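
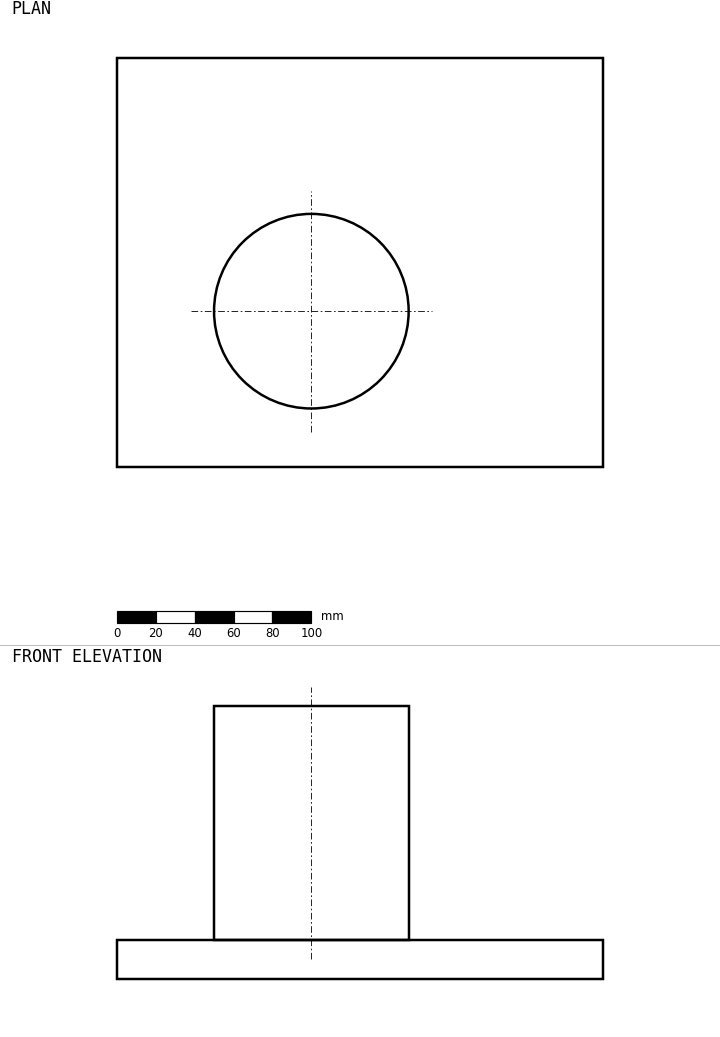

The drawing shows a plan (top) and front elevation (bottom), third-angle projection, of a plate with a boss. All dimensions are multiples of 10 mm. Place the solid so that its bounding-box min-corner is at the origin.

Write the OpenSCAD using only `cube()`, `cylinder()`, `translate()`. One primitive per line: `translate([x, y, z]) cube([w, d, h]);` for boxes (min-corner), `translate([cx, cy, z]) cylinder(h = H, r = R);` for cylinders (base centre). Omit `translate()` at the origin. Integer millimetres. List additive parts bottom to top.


cube([250, 210, 20]);
translate([100, 80, 20]) cylinder(h = 120, r = 50);


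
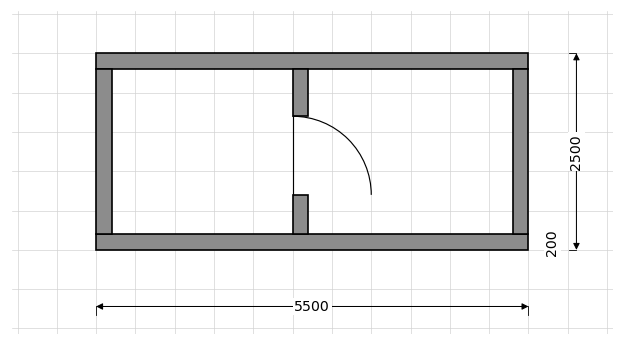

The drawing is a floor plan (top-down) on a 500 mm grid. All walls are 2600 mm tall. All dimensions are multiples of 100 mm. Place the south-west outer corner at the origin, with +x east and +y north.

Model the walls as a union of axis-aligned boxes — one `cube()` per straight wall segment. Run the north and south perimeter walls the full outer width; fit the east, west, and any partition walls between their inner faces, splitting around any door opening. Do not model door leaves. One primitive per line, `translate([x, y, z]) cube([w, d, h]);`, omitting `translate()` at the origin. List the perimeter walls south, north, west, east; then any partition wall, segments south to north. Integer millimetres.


cube([5500, 200, 2600]);
translate([0, 2300, 0]) cube([5500, 200, 2600]);
translate([0, 200, 0]) cube([200, 2100, 2600]);
translate([5300, 200, 0]) cube([200, 2100, 2600]);
translate([2500, 200, 0]) cube([200, 500, 2600]);
translate([2500, 1700, 0]) cube([200, 600, 2600]);


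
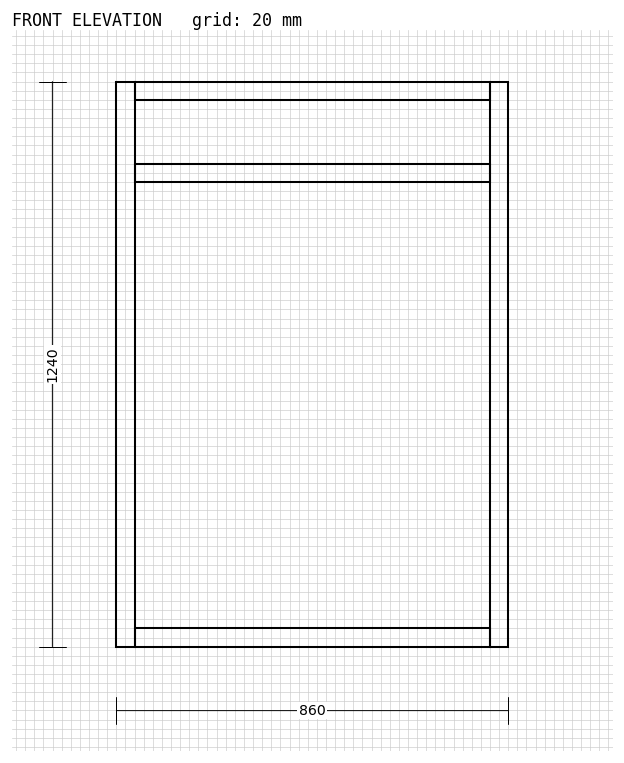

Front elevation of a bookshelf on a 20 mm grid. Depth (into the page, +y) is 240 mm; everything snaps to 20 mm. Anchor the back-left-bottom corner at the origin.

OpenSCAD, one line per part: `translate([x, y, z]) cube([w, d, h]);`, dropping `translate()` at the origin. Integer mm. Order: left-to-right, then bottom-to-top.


cube([40, 240, 1240]);
translate([40, 0, 0]) cube([780, 240, 40]);
translate([40, 0, 1020]) cube([780, 240, 40]);
translate([40, 0, 1200]) cube([780, 240, 40]);
translate([820, 0, 0]) cube([40, 240, 1240]);


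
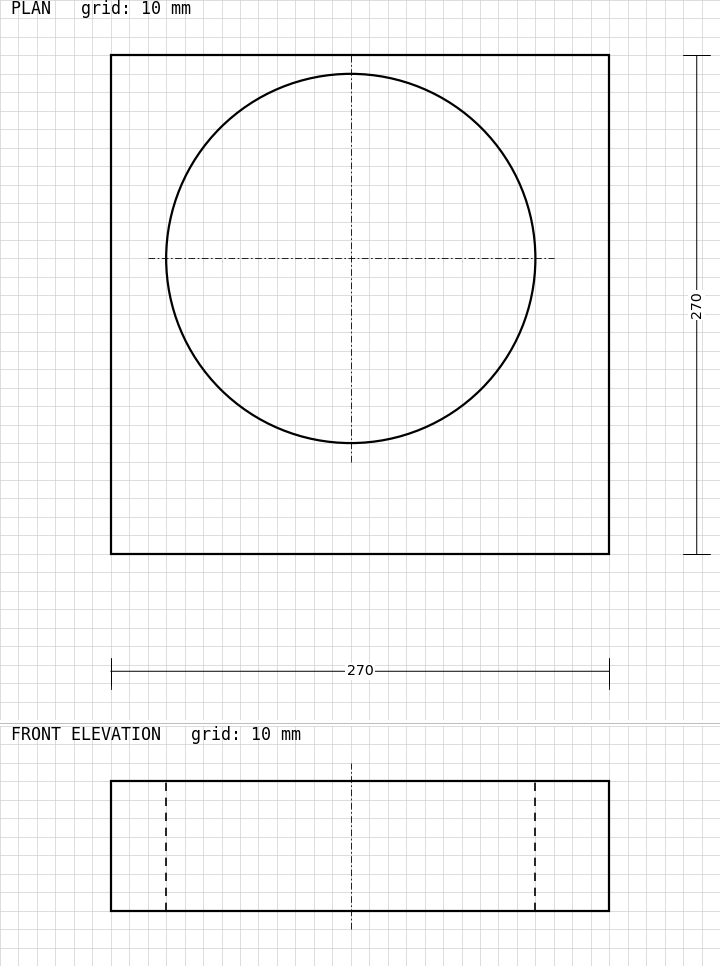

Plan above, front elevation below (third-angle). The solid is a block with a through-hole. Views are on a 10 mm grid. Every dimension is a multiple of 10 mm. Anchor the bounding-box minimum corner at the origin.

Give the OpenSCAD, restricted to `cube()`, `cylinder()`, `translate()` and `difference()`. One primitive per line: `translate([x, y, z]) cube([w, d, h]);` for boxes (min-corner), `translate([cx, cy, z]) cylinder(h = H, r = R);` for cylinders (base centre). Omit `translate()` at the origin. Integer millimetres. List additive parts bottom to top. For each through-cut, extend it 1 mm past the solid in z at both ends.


difference() {
  cube([270, 270, 70]);
  translate([130, 160, -1]) cylinder(h = 72, r = 100);
}


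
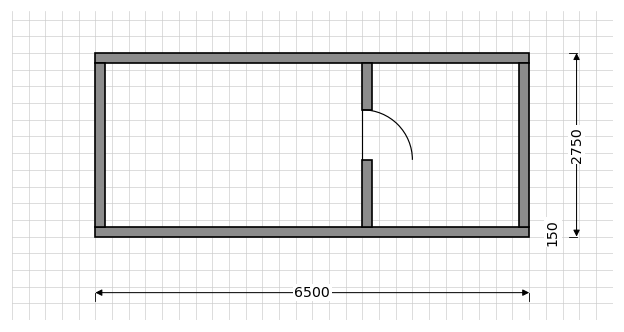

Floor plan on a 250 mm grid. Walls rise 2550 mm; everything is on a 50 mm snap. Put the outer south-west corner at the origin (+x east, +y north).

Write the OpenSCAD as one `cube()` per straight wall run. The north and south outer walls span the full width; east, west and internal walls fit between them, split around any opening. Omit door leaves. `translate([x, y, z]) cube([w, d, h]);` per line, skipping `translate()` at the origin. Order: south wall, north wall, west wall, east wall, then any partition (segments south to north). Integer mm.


cube([6500, 150, 2550]);
translate([0, 2600, 0]) cube([6500, 150, 2550]);
translate([0, 150, 0]) cube([150, 2450, 2550]);
translate([6350, 150, 0]) cube([150, 2450, 2550]);
translate([4000, 150, 0]) cube([150, 1000, 2550]);
translate([4000, 1900, 0]) cube([150, 700, 2550]);


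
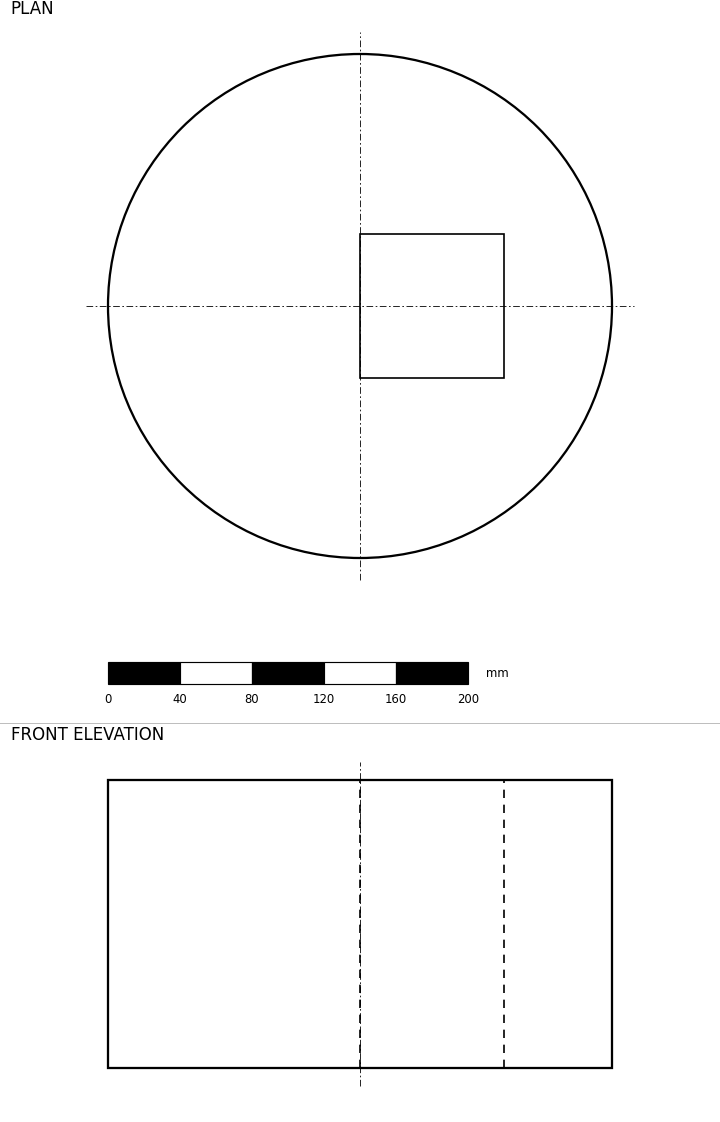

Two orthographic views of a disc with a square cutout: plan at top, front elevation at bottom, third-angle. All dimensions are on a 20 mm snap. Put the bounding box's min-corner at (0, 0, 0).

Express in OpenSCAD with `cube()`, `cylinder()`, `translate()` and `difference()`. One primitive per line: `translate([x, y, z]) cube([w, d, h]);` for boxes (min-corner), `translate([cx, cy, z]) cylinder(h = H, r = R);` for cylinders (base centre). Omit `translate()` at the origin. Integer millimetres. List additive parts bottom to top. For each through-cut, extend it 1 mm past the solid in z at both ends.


difference() {
  translate([140, 140, 0]) cylinder(h = 160, r = 140);
  translate([140, 100, -1]) cube([80, 80, 162]);
}


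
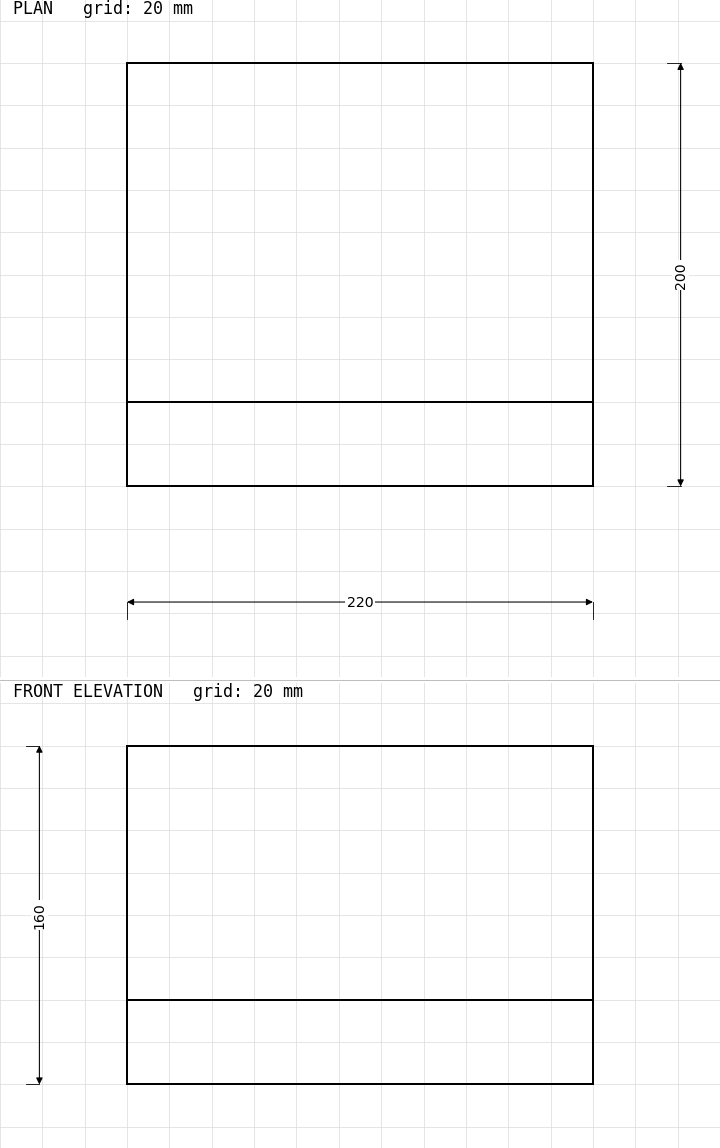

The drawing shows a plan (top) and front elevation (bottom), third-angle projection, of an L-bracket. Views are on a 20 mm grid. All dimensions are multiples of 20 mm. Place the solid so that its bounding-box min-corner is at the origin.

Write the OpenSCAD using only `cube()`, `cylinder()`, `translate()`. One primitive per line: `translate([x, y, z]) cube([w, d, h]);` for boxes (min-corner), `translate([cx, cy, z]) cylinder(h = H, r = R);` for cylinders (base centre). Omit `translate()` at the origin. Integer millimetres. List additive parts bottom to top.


cube([220, 200, 40]);
translate([0, 0, 40]) cube([220, 40, 120]);


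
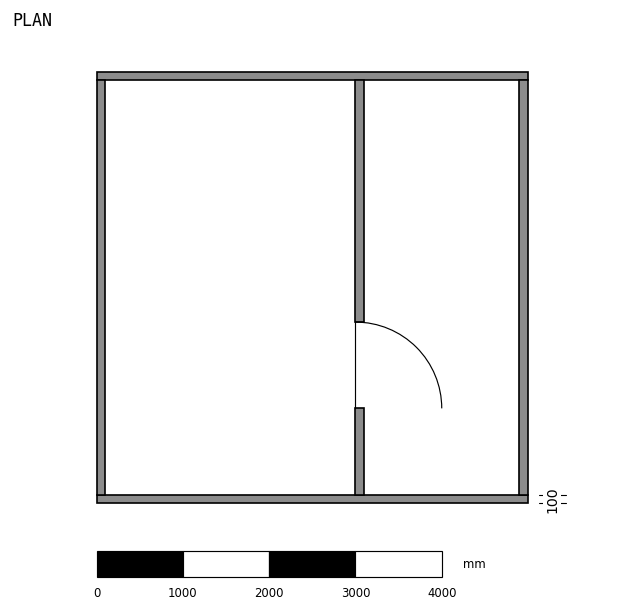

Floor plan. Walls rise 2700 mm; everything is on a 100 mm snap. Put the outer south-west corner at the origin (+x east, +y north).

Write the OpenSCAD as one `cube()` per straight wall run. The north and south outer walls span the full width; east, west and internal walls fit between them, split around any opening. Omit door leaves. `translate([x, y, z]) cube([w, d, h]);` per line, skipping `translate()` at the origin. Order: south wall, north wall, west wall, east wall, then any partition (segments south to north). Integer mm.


cube([5000, 100, 2700]);
translate([0, 4900, 0]) cube([5000, 100, 2700]);
translate([0, 100, 0]) cube([100, 4800, 2700]);
translate([4900, 100, 0]) cube([100, 4800, 2700]);
translate([3000, 100, 0]) cube([100, 1000, 2700]);
translate([3000, 2100, 0]) cube([100, 2800, 2700]);


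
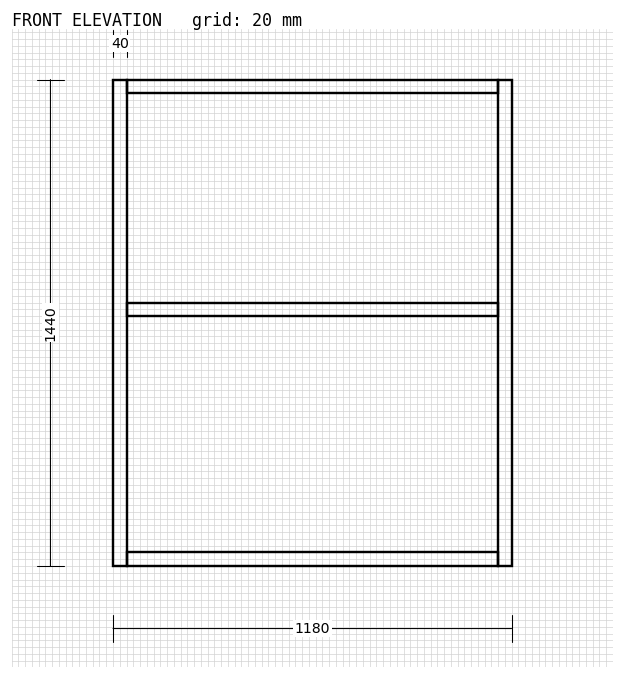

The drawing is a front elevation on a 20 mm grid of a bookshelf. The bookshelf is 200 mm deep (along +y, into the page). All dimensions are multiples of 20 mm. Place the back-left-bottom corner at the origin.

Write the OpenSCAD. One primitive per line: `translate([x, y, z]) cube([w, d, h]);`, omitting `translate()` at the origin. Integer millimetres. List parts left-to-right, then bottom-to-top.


cube([40, 200, 1440]);
translate([40, 0, 0]) cube([1100, 200, 40]);
translate([40, 0, 740]) cube([1100, 200, 40]);
translate([40, 0, 1400]) cube([1100, 200, 40]);
translate([1140, 0, 0]) cube([40, 200, 1440]);


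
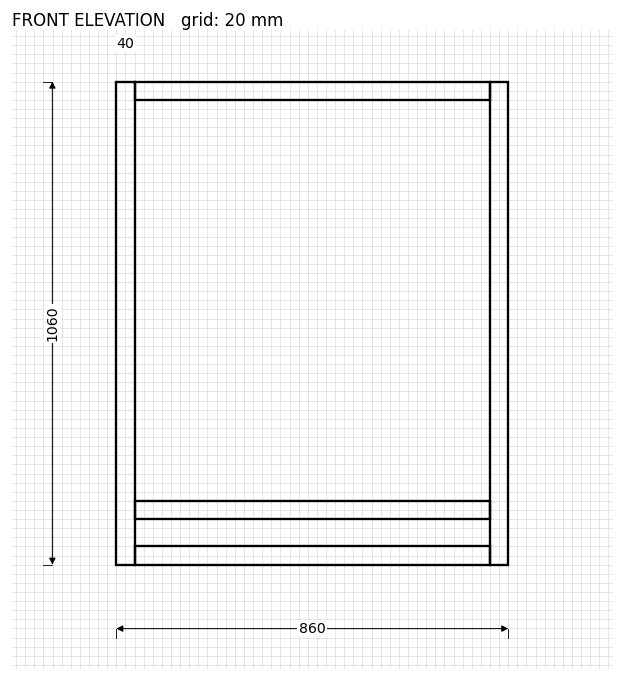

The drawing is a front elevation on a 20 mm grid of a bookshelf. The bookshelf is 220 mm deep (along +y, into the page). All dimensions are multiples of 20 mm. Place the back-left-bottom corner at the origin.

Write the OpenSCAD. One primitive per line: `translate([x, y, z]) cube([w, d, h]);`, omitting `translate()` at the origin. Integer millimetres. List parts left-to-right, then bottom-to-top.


cube([40, 220, 1060]);
translate([40, 0, 0]) cube([780, 220, 40]);
translate([40, 0, 100]) cube([780, 220, 40]);
translate([40, 0, 1020]) cube([780, 220, 40]);
translate([820, 0, 0]) cube([40, 220, 1060]);


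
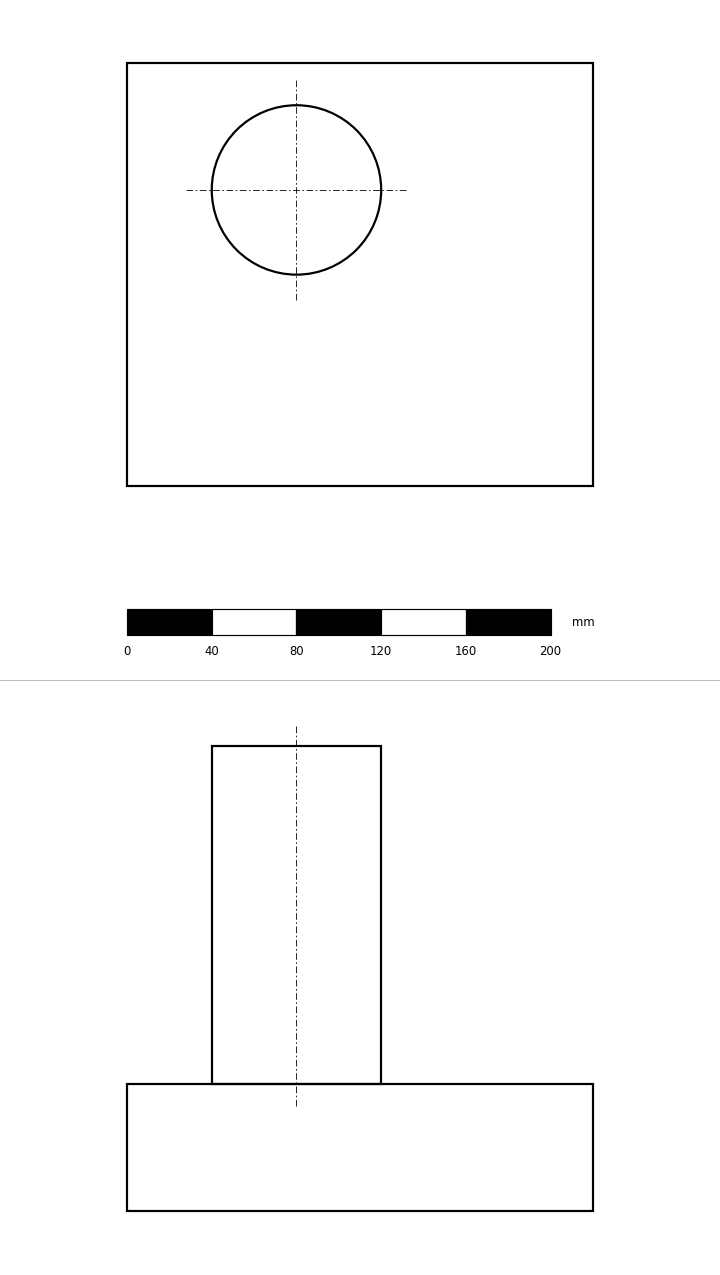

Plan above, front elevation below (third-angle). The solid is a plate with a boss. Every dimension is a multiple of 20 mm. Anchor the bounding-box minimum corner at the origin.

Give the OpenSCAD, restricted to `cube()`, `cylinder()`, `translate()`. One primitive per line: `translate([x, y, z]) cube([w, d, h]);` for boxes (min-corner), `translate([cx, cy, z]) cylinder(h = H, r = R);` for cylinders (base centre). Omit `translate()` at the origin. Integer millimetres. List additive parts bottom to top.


cube([220, 200, 60]);
translate([80, 140, 60]) cylinder(h = 160, r = 40);


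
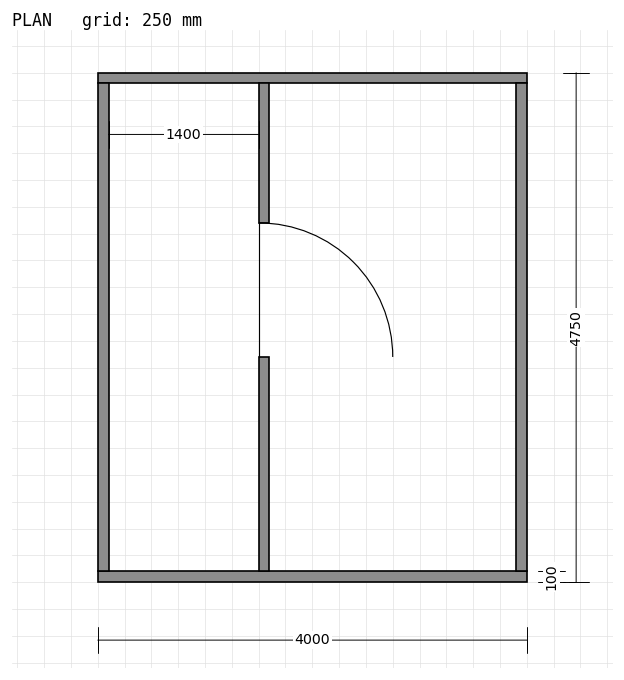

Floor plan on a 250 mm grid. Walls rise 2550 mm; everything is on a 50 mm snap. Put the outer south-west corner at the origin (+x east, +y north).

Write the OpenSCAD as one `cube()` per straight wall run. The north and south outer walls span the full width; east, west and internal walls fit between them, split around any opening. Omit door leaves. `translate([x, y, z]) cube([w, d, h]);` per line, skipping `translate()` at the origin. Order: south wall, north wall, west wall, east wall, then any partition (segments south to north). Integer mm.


cube([4000, 100, 2550]);
translate([0, 4650, 0]) cube([4000, 100, 2550]);
translate([0, 100, 0]) cube([100, 4550, 2550]);
translate([3900, 100, 0]) cube([100, 4550, 2550]);
translate([1500, 100, 0]) cube([100, 2000, 2550]);
translate([1500, 3350, 0]) cube([100, 1300, 2550]);


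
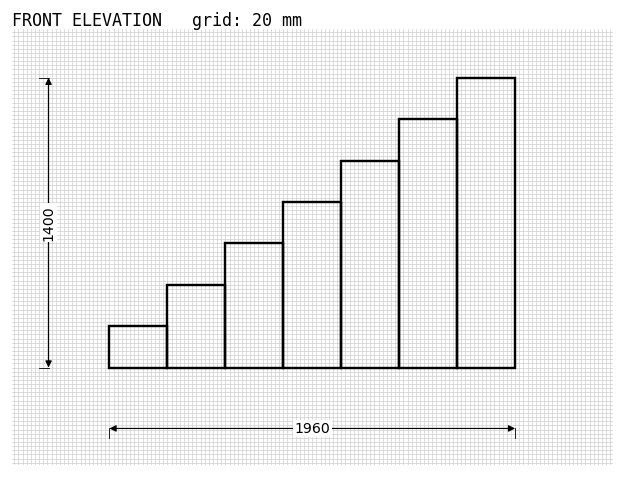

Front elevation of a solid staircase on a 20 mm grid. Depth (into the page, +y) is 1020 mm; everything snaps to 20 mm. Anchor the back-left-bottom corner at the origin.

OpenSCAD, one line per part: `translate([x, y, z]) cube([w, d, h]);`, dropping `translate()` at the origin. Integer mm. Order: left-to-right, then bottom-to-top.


cube([280, 1020, 200]);
translate([280, 0, 0]) cube([280, 1020, 400]);
translate([560, 0, 0]) cube([280, 1020, 600]);
translate([840, 0, 0]) cube([280, 1020, 800]);
translate([1120, 0, 0]) cube([280, 1020, 1000]);
translate([1400, 0, 0]) cube([280, 1020, 1200]);
translate([1680, 0, 0]) cube([280, 1020, 1400]);


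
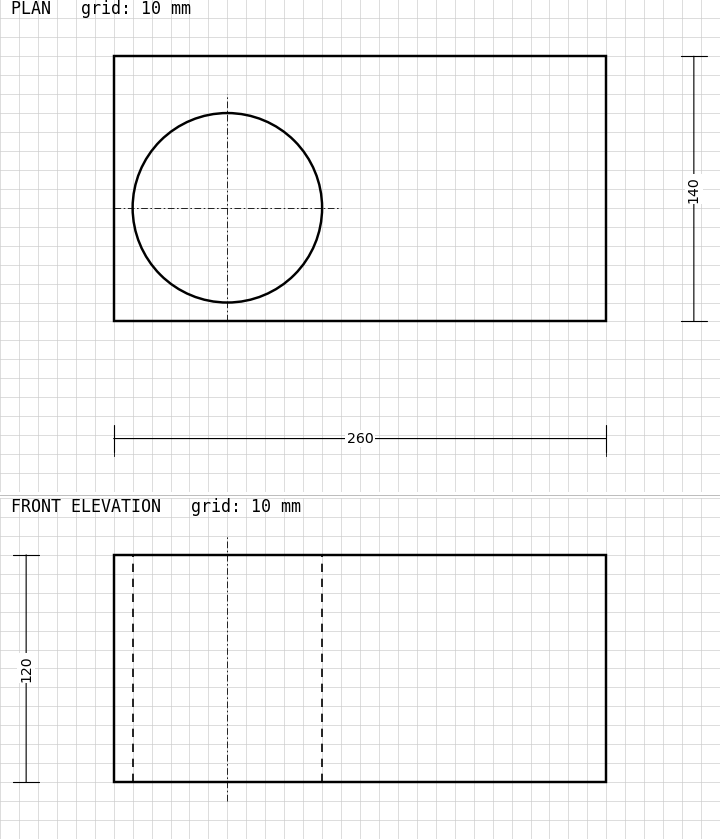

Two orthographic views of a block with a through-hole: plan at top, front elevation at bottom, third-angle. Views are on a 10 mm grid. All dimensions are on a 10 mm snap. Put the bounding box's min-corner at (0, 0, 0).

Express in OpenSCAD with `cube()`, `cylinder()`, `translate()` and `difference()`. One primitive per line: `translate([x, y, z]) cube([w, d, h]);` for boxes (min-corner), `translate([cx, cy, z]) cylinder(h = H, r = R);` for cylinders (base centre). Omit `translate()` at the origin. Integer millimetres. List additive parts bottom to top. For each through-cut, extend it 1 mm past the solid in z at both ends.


difference() {
  cube([260, 140, 120]);
  translate([60, 60, -1]) cylinder(h = 122, r = 50);
}


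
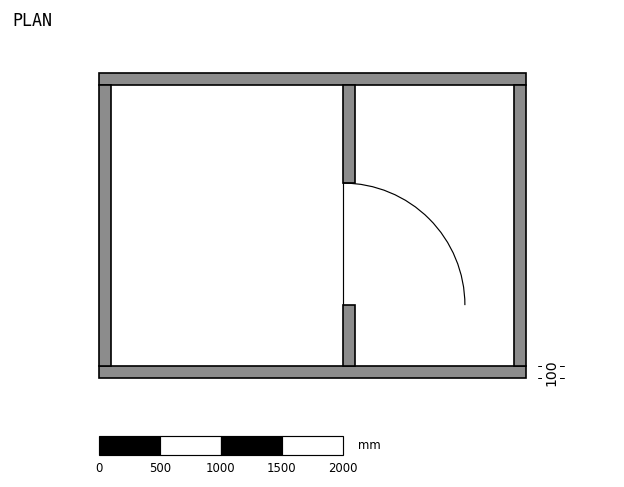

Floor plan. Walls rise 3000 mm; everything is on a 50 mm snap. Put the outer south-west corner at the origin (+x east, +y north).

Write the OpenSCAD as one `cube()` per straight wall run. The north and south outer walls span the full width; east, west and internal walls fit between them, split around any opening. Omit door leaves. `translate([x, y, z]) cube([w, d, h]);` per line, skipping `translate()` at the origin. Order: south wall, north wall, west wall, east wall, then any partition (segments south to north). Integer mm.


cube([3500, 100, 3000]);
translate([0, 2400, 0]) cube([3500, 100, 3000]);
translate([0, 100, 0]) cube([100, 2300, 3000]);
translate([3400, 100, 0]) cube([100, 2300, 3000]);
translate([2000, 100, 0]) cube([100, 500, 3000]);
translate([2000, 1600, 0]) cube([100, 800, 3000]);


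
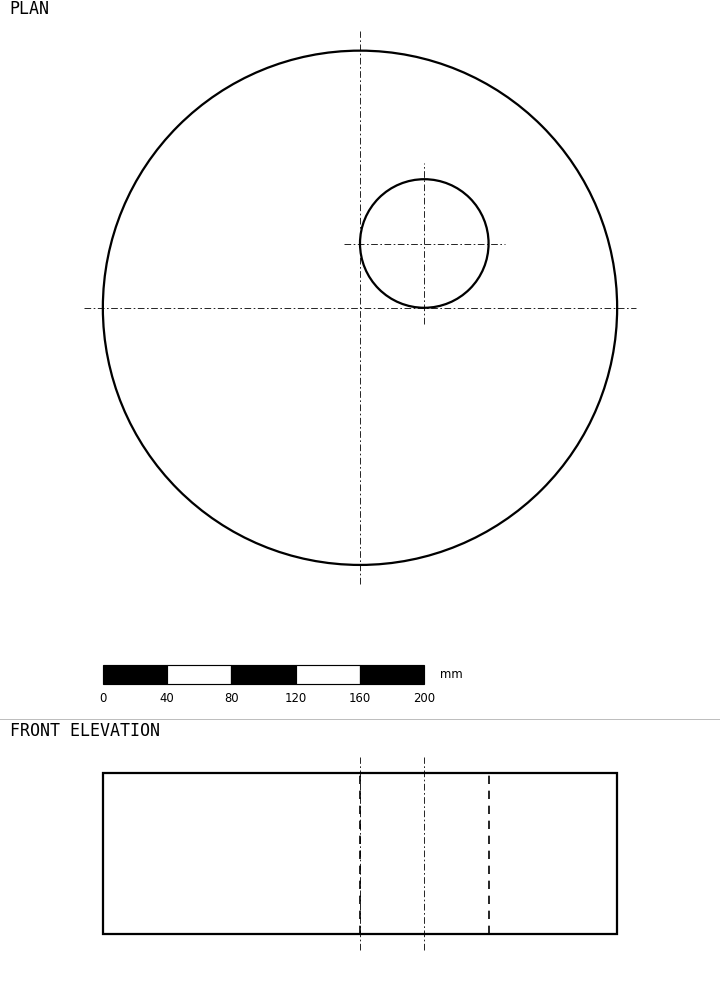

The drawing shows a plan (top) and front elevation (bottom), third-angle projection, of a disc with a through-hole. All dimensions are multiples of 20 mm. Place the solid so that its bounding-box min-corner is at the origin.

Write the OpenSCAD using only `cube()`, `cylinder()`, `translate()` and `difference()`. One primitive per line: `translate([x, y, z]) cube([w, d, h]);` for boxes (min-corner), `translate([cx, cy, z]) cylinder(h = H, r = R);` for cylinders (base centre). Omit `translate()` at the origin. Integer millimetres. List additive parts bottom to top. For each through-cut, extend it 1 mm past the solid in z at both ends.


difference() {
  translate([160, 160, 0]) cylinder(h = 100, r = 160);
  translate([200, 200, -1]) cylinder(h = 102, r = 40);
}


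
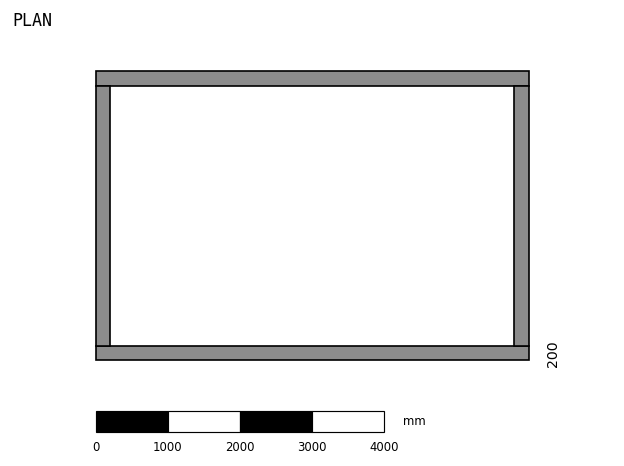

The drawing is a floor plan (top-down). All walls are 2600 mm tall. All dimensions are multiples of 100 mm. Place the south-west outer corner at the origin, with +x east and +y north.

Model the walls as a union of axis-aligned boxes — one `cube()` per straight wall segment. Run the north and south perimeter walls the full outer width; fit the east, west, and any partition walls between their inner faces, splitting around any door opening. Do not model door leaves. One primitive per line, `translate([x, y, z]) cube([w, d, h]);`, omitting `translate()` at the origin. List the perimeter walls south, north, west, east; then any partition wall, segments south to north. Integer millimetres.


cube([6000, 200, 2600]);
translate([0, 3800, 0]) cube([6000, 200, 2600]);
translate([0, 200, 0]) cube([200, 3600, 2600]);
translate([5800, 200, 0]) cube([200, 3600, 2600]);


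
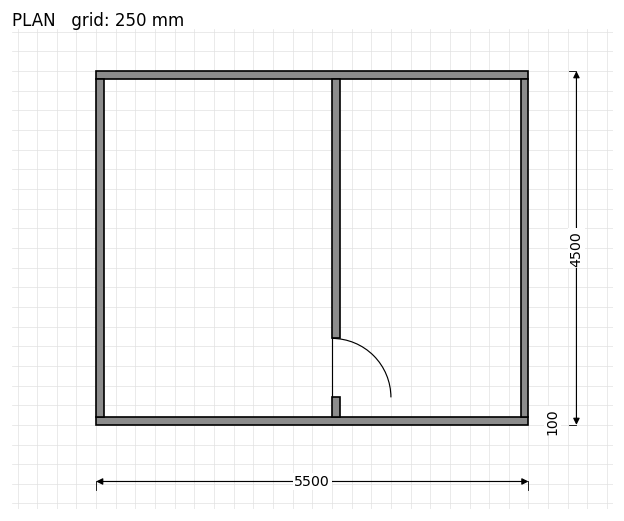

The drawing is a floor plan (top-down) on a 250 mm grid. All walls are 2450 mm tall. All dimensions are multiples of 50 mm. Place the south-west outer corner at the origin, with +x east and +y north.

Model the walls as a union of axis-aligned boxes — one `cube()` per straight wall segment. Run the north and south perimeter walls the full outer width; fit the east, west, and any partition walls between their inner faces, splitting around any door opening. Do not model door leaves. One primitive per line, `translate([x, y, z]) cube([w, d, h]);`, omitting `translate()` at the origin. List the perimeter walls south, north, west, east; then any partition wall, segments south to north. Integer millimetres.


cube([5500, 100, 2450]);
translate([0, 4400, 0]) cube([5500, 100, 2450]);
translate([0, 100, 0]) cube([100, 4300, 2450]);
translate([5400, 100, 0]) cube([100, 4300, 2450]);
translate([3000, 100, 0]) cube([100, 250, 2450]);
translate([3000, 1100, 0]) cube([100, 3300, 2450]);


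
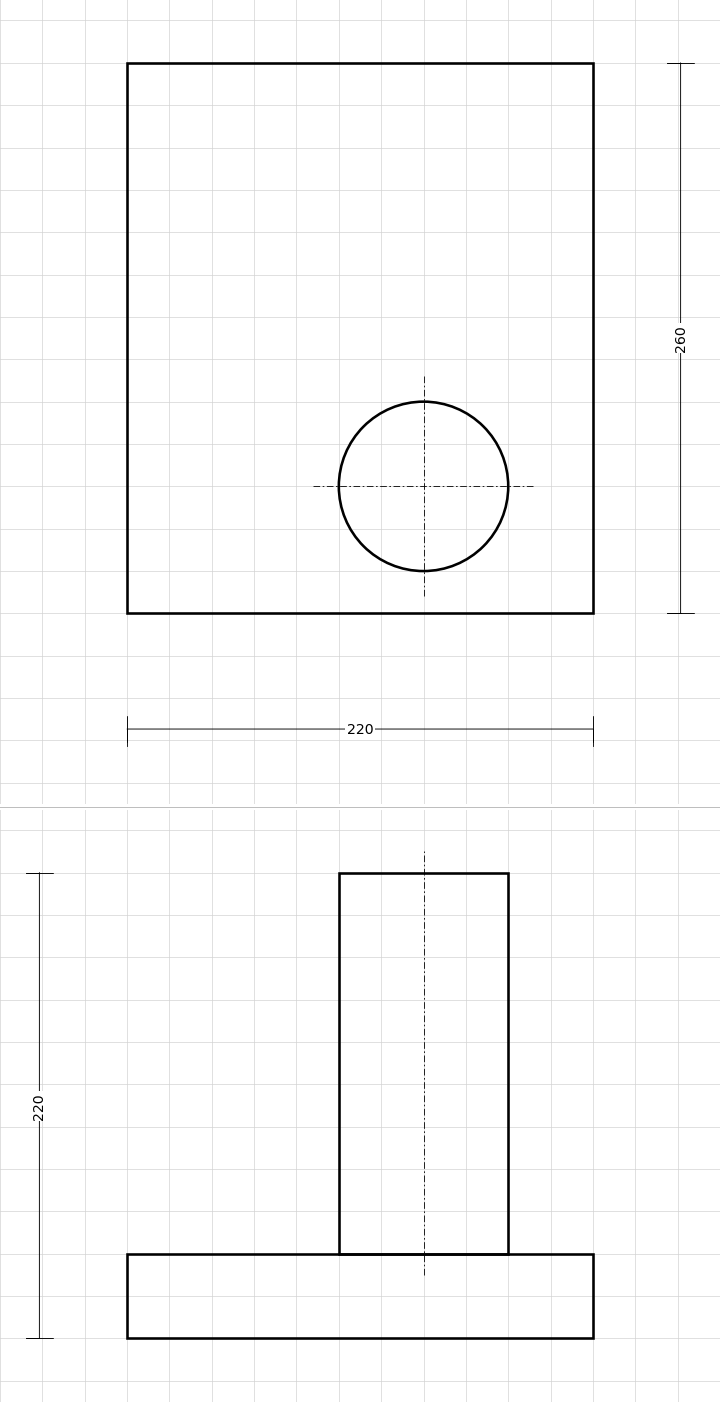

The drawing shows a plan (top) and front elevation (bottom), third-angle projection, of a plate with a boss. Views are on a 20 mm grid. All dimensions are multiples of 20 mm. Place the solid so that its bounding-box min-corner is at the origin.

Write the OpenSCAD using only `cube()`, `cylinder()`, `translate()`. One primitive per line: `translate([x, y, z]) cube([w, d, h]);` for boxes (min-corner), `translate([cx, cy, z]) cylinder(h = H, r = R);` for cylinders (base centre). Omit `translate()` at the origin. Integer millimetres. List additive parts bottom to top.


cube([220, 260, 40]);
translate([140, 60, 40]) cylinder(h = 180, r = 40);


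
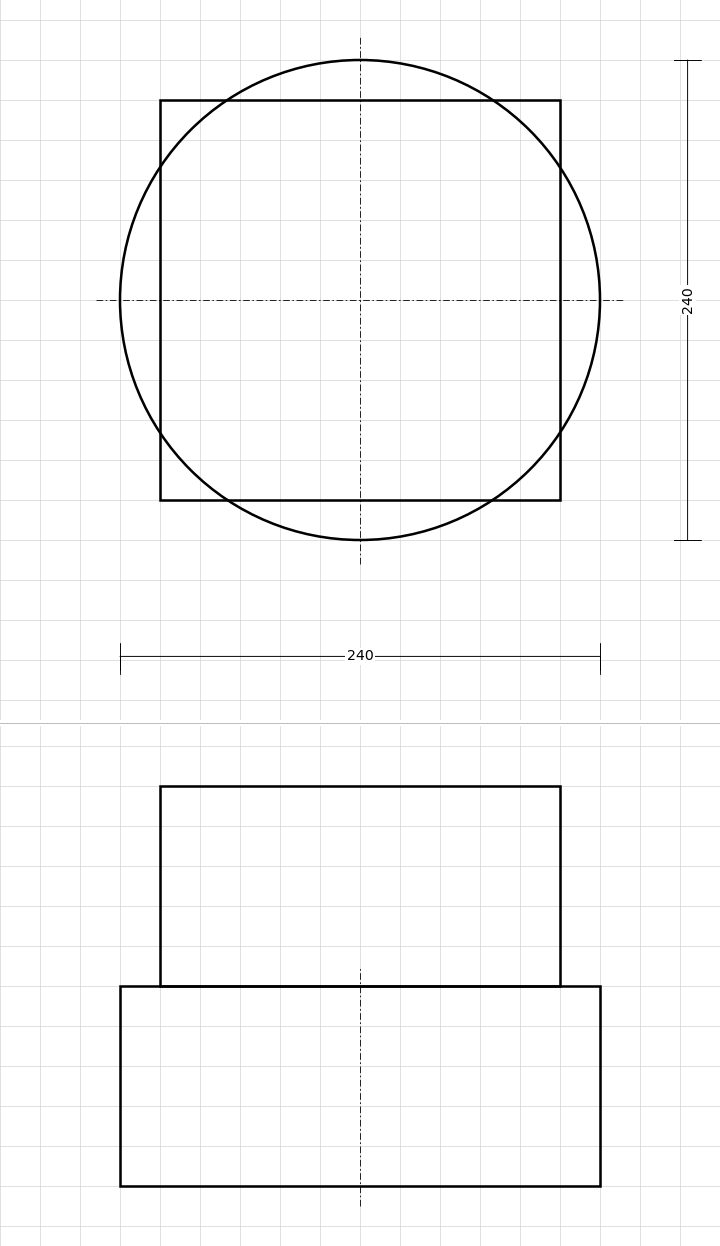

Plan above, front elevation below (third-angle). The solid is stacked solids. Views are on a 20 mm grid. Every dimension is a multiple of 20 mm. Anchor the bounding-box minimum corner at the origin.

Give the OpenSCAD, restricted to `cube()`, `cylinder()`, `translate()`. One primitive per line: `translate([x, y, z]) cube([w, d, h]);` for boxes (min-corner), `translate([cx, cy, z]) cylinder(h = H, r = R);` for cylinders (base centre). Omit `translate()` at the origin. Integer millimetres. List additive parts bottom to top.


translate([120, 120, 0]) cylinder(h = 100, r = 120);
translate([20, 20, 100]) cube([200, 200, 100]);


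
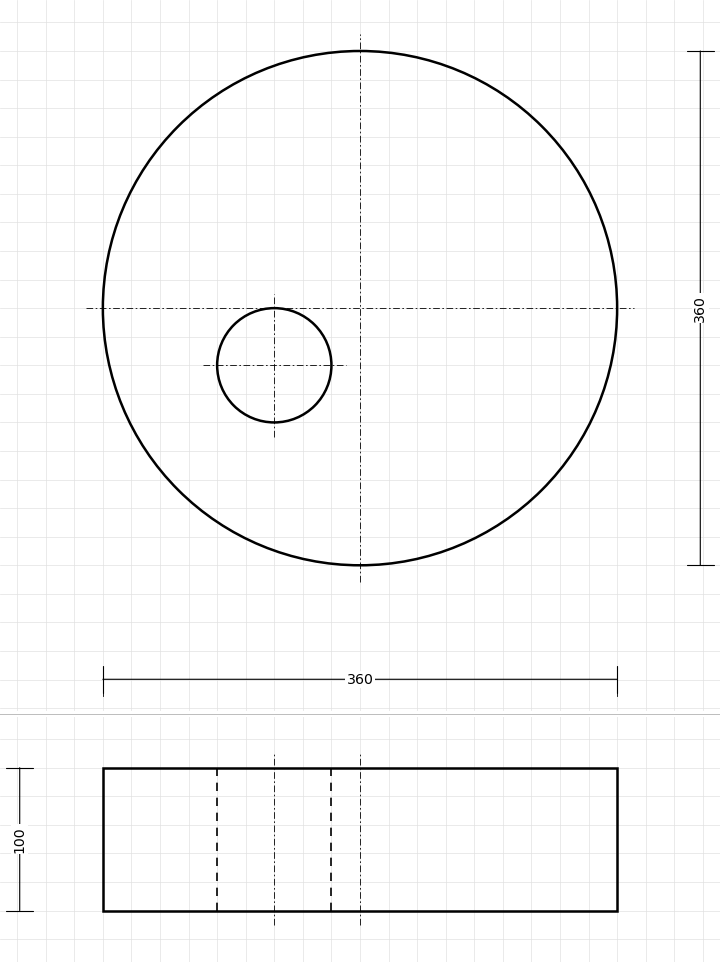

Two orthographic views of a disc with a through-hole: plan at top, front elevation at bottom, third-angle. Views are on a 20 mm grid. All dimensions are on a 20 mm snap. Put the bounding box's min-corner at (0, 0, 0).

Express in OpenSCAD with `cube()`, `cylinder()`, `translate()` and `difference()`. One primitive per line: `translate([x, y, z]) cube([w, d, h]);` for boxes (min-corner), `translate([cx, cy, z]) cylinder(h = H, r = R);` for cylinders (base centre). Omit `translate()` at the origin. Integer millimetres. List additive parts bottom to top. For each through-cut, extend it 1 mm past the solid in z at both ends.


difference() {
  translate([180, 180, 0]) cylinder(h = 100, r = 180);
  translate([120, 140, -1]) cylinder(h = 102, r = 40);
}


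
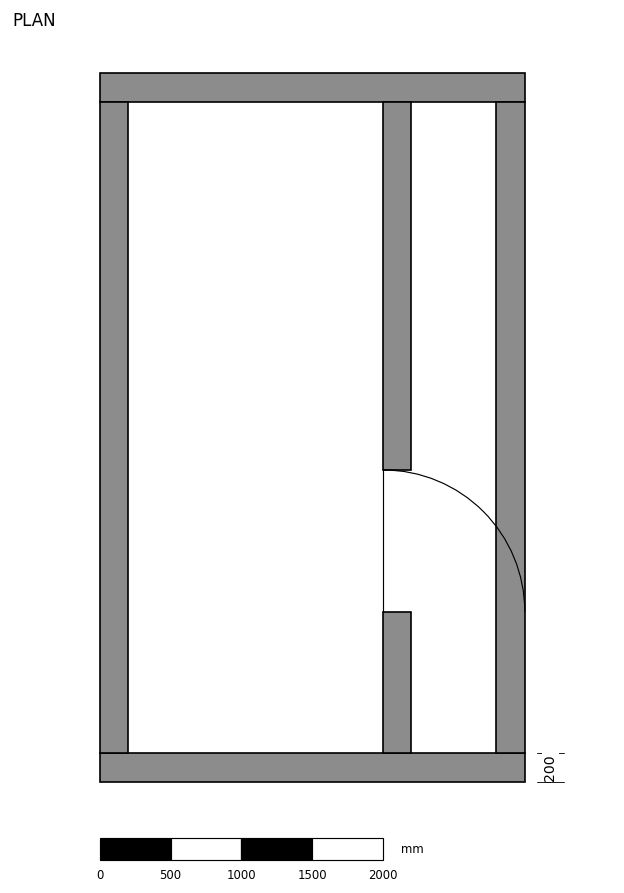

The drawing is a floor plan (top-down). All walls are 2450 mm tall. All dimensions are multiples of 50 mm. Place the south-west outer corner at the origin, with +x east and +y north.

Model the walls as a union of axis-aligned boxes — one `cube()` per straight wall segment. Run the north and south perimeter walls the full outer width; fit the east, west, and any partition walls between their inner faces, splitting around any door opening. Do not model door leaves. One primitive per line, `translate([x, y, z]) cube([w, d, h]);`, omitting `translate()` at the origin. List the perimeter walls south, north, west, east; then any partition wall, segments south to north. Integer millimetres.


cube([3000, 200, 2450]);
translate([0, 4800, 0]) cube([3000, 200, 2450]);
translate([0, 200, 0]) cube([200, 4600, 2450]);
translate([2800, 200, 0]) cube([200, 4600, 2450]);
translate([2000, 200, 0]) cube([200, 1000, 2450]);
translate([2000, 2200, 0]) cube([200, 2600, 2450]);


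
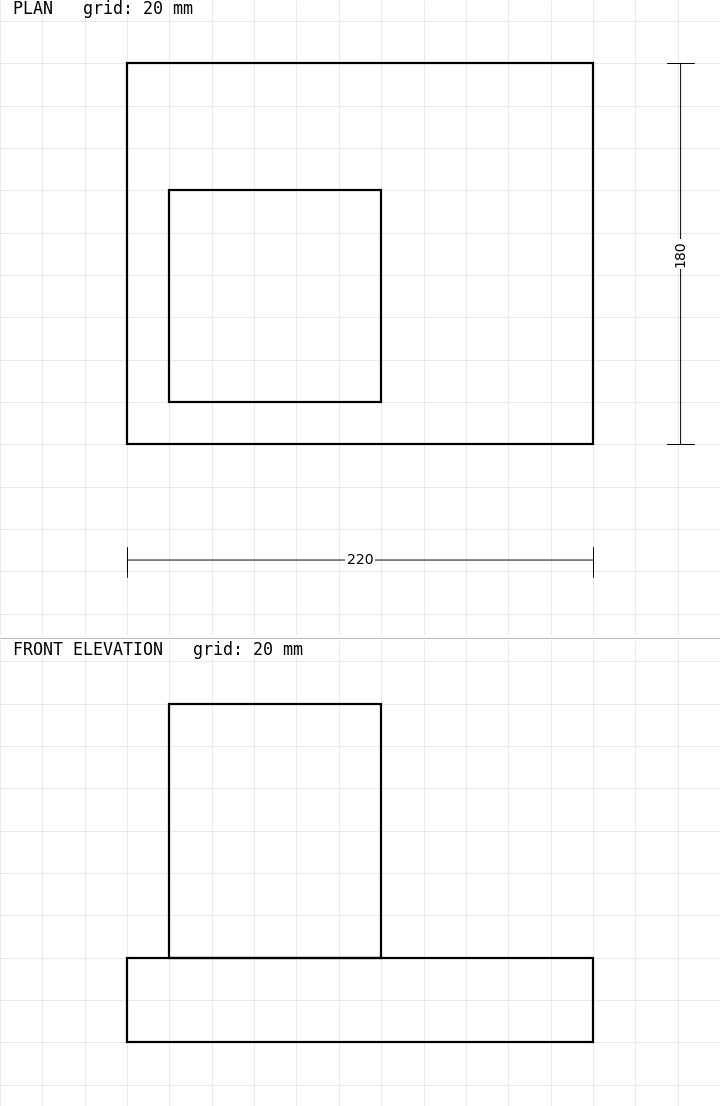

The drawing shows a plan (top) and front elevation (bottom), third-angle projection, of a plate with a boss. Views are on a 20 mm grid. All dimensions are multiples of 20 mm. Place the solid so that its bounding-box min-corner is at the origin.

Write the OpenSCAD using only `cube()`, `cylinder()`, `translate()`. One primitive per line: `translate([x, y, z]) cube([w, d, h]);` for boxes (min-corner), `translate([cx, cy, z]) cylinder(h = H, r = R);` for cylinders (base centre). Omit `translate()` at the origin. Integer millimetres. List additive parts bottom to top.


cube([220, 180, 40]);
translate([20, 20, 40]) cube([100, 100, 120]);


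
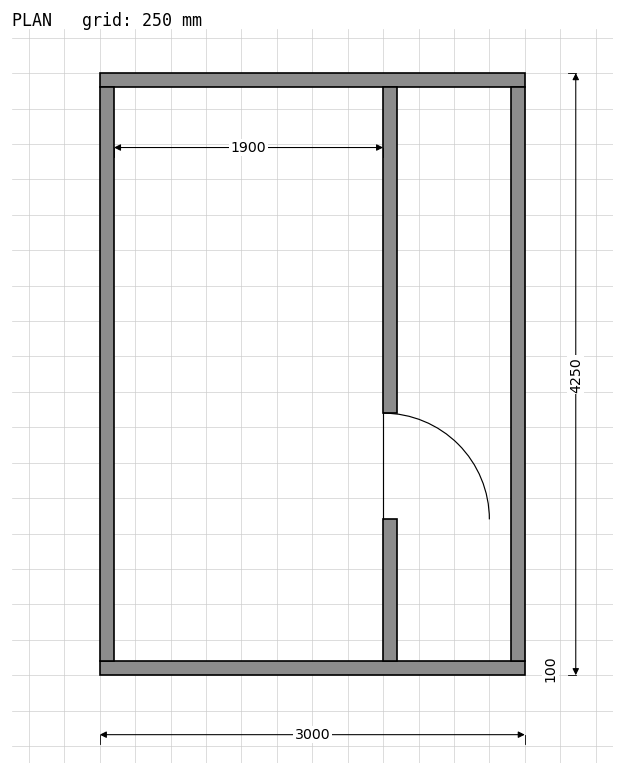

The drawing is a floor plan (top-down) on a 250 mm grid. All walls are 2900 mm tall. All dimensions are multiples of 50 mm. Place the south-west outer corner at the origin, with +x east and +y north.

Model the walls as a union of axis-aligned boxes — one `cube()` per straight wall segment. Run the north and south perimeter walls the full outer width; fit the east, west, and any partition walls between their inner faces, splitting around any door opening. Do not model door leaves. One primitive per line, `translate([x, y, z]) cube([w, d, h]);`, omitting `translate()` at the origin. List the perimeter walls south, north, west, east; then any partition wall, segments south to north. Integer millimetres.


cube([3000, 100, 2900]);
translate([0, 4150, 0]) cube([3000, 100, 2900]);
translate([0, 100, 0]) cube([100, 4050, 2900]);
translate([2900, 100, 0]) cube([100, 4050, 2900]);
translate([2000, 100, 0]) cube([100, 1000, 2900]);
translate([2000, 1850, 0]) cube([100, 2300, 2900]);


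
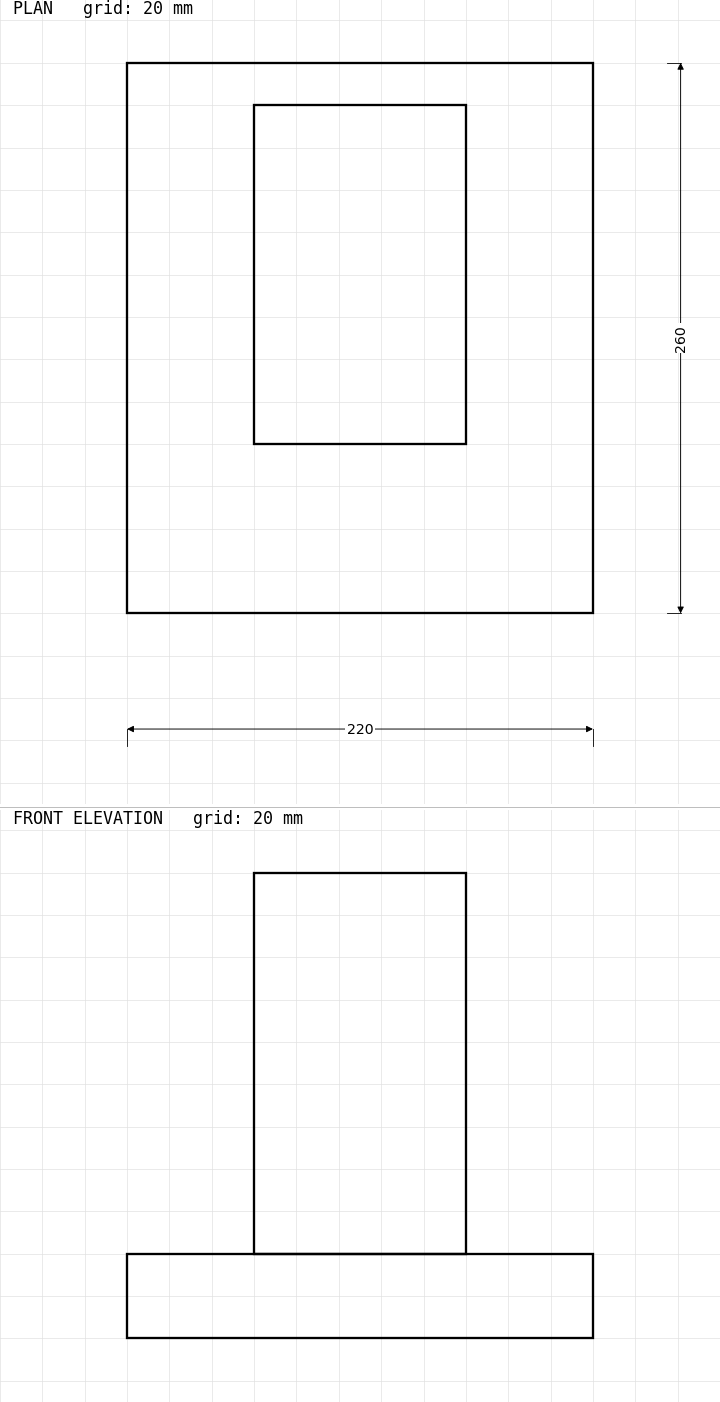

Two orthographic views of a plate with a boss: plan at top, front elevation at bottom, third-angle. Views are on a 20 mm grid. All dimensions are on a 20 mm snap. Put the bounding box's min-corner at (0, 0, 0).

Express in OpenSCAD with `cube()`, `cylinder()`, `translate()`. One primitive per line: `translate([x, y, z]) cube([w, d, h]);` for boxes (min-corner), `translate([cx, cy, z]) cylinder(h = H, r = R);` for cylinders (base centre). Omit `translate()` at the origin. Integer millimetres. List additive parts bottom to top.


cube([220, 260, 40]);
translate([60, 80, 40]) cube([100, 160, 180]);


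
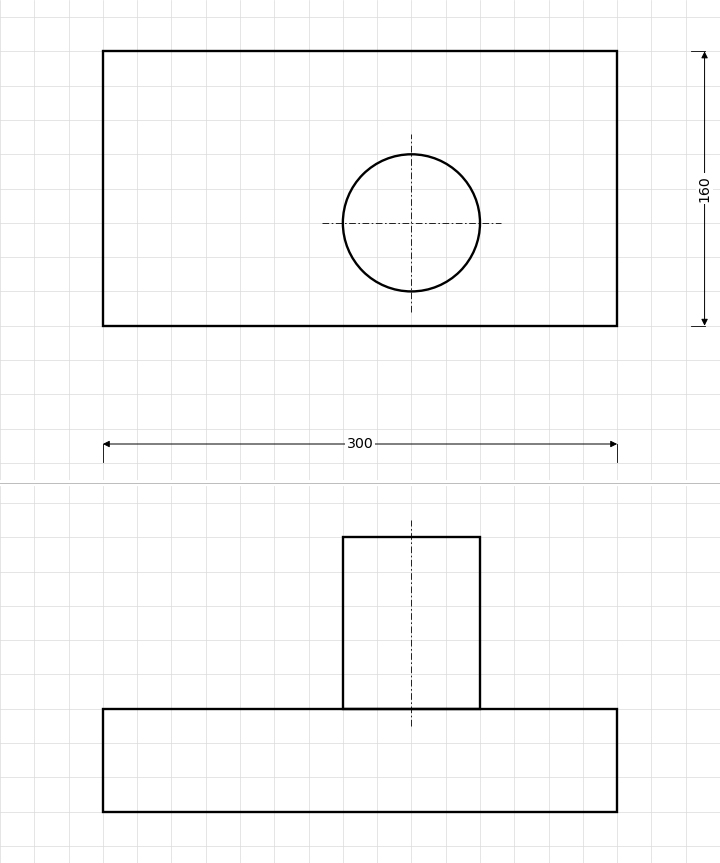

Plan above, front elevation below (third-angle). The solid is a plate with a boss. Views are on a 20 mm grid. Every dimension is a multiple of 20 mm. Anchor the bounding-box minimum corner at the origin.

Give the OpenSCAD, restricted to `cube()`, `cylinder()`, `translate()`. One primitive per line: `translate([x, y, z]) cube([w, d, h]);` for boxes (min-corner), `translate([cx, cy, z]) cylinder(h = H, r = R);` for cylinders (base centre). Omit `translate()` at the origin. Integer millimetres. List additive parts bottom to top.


cube([300, 160, 60]);
translate([180, 60, 60]) cylinder(h = 100, r = 40);


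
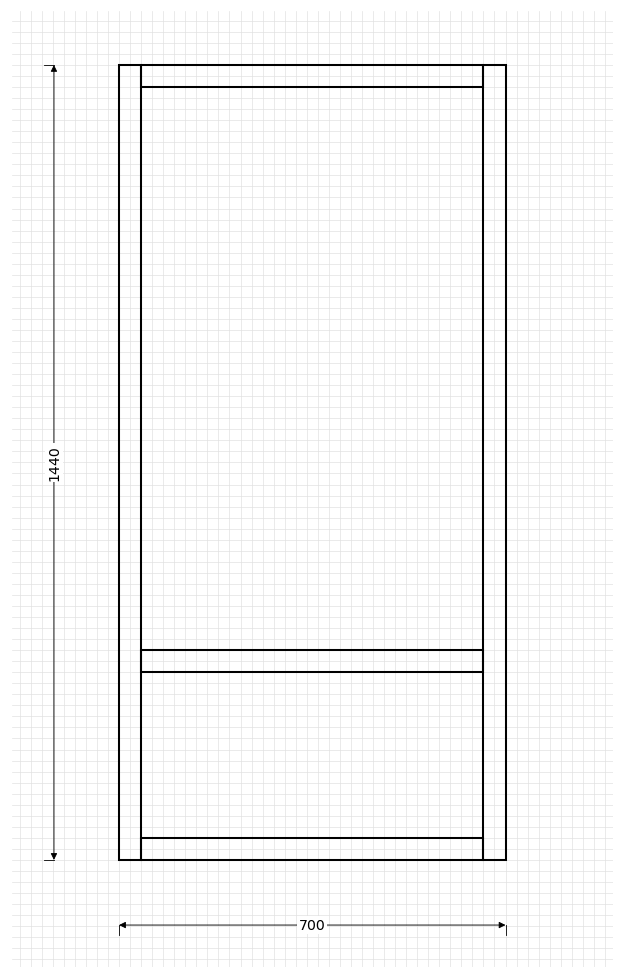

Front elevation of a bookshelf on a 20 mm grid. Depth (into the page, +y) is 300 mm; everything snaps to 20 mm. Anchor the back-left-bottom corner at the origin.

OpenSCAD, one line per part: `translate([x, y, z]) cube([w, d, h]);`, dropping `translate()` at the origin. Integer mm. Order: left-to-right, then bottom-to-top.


cube([40, 300, 1440]);
translate([40, 0, 0]) cube([620, 300, 40]);
translate([40, 0, 340]) cube([620, 300, 40]);
translate([40, 0, 1400]) cube([620, 300, 40]);
translate([660, 0, 0]) cube([40, 300, 1440]);


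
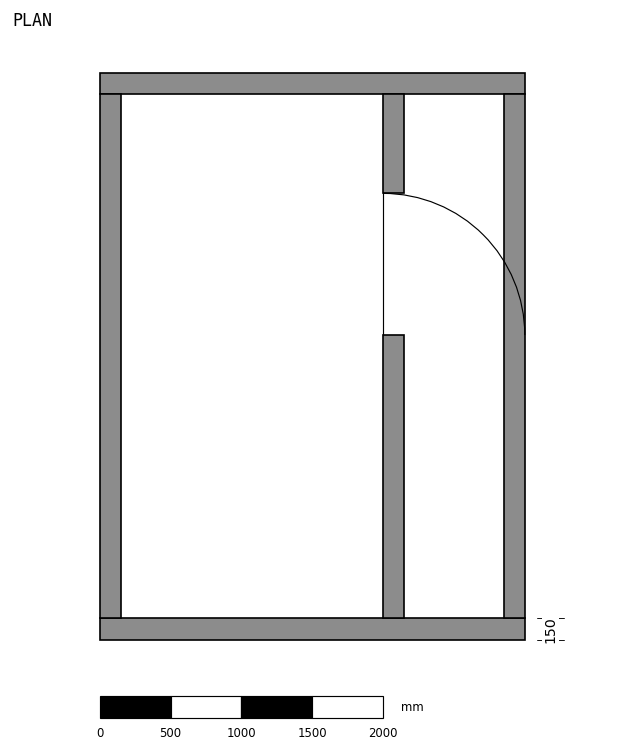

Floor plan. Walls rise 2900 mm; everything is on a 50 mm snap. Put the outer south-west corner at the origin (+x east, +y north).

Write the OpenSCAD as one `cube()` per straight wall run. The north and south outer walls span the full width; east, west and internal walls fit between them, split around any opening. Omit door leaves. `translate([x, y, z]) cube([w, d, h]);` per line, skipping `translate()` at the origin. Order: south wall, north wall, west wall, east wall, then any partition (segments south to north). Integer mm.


cube([3000, 150, 2900]);
translate([0, 3850, 0]) cube([3000, 150, 2900]);
translate([0, 150, 0]) cube([150, 3700, 2900]);
translate([2850, 150, 0]) cube([150, 3700, 2900]);
translate([2000, 150, 0]) cube([150, 2000, 2900]);
translate([2000, 3150, 0]) cube([150, 700, 2900]);


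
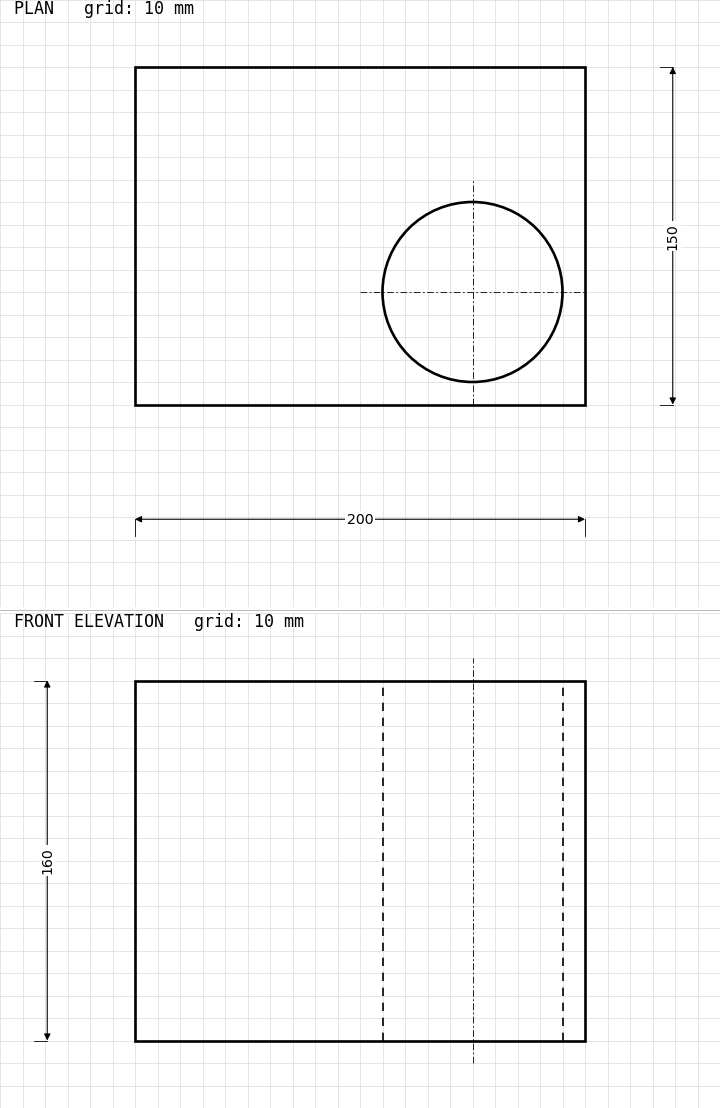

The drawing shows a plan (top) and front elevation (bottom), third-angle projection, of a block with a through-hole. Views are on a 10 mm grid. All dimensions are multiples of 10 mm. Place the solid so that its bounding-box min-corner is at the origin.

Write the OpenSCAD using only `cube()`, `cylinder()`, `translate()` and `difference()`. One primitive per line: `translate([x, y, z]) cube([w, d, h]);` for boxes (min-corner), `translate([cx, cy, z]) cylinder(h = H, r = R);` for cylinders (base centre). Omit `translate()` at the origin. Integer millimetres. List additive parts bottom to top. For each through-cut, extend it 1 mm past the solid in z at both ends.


difference() {
  cube([200, 150, 160]);
  translate([150, 50, -1]) cylinder(h = 162, r = 40);
}


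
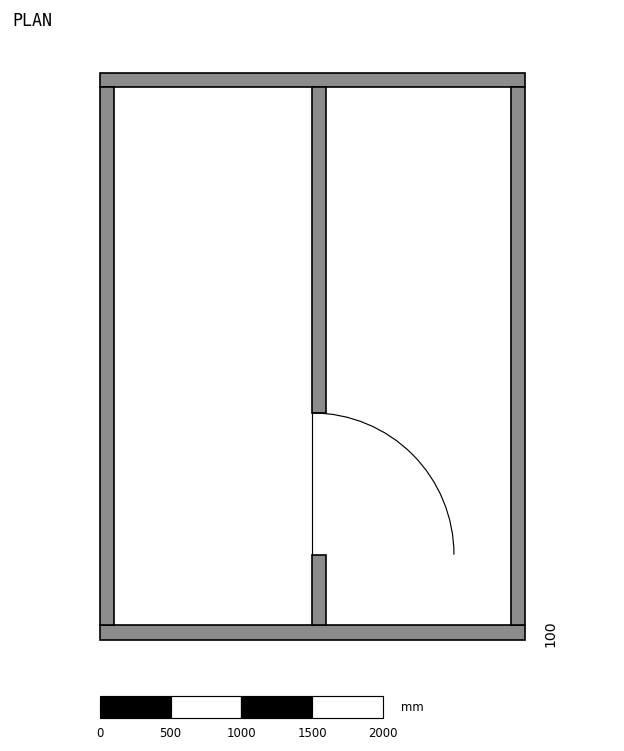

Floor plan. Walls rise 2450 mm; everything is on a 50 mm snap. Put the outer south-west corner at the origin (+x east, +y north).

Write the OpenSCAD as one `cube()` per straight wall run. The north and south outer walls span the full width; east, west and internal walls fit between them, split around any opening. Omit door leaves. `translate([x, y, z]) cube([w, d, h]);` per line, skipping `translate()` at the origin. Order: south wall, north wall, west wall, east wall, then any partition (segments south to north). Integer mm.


cube([3000, 100, 2450]);
translate([0, 3900, 0]) cube([3000, 100, 2450]);
translate([0, 100, 0]) cube([100, 3800, 2450]);
translate([2900, 100, 0]) cube([100, 3800, 2450]);
translate([1500, 100, 0]) cube([100, 500, 2450]);
translate([1500, 1600, 0]) cube([100, 2300, 2450]);


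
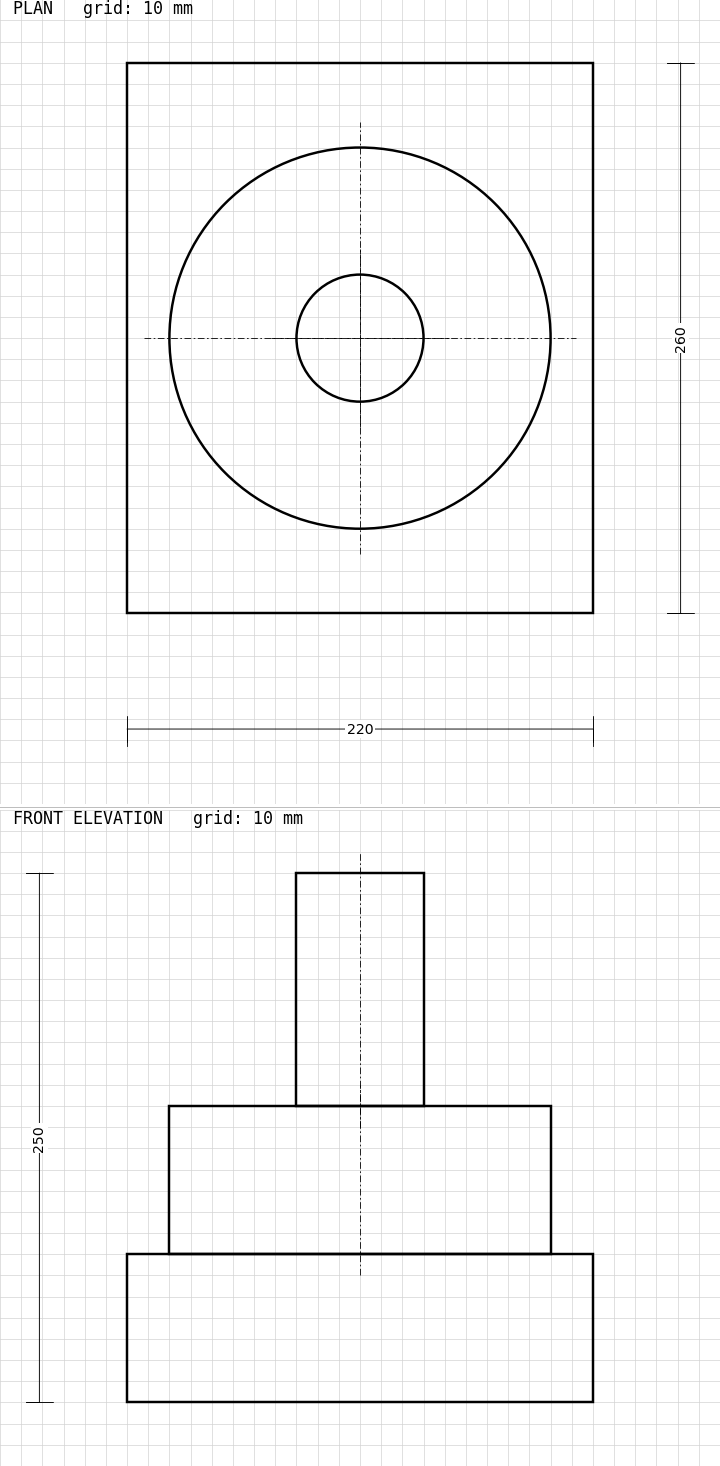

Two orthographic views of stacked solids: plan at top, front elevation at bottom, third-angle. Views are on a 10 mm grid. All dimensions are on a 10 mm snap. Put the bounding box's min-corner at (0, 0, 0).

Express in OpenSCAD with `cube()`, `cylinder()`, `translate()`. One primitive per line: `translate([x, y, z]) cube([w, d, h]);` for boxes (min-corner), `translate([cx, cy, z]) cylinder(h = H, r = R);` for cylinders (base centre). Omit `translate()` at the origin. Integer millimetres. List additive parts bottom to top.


cube([220, 260, 70]);
translate([110, 130, 70]) cylinder(h = 70, r = 90);
translate([110, 130, 140]) cylinder(h = 110, r = 30);


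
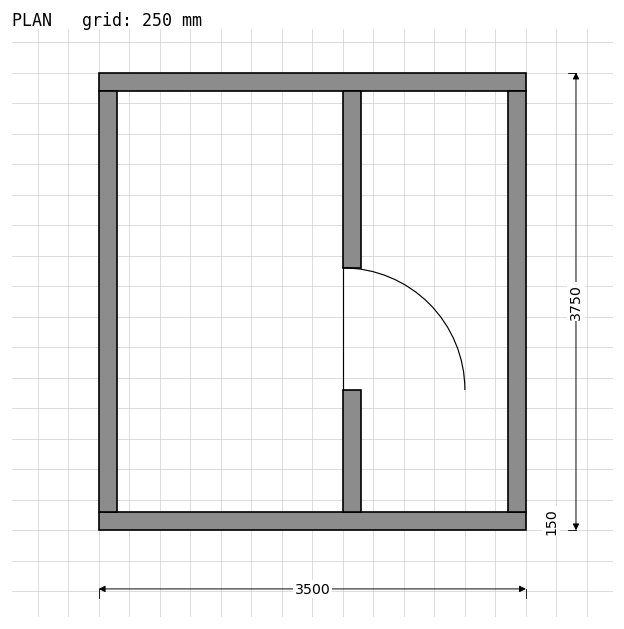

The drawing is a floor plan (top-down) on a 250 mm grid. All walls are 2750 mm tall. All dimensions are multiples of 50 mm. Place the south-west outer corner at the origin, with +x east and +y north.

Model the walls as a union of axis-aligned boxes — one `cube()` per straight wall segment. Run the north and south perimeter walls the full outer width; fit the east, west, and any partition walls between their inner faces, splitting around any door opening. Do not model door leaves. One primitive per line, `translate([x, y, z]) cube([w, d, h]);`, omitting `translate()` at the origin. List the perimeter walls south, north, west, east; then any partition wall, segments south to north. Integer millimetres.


cube([3500, 150, 2750]);
translate([0, 3600, 0]) cube([3500, 150, 2750]);
translate([0, 150, 0]) cube([150, 3450, 2750]);
translate([3350, 150, 0]) cube([150, 3450, 2750]);
translate([2000, 150, 0]) cube([150, 1000, 2750]);
translate([2000, 2150, 0]) cube([150, 1450, 2750]);


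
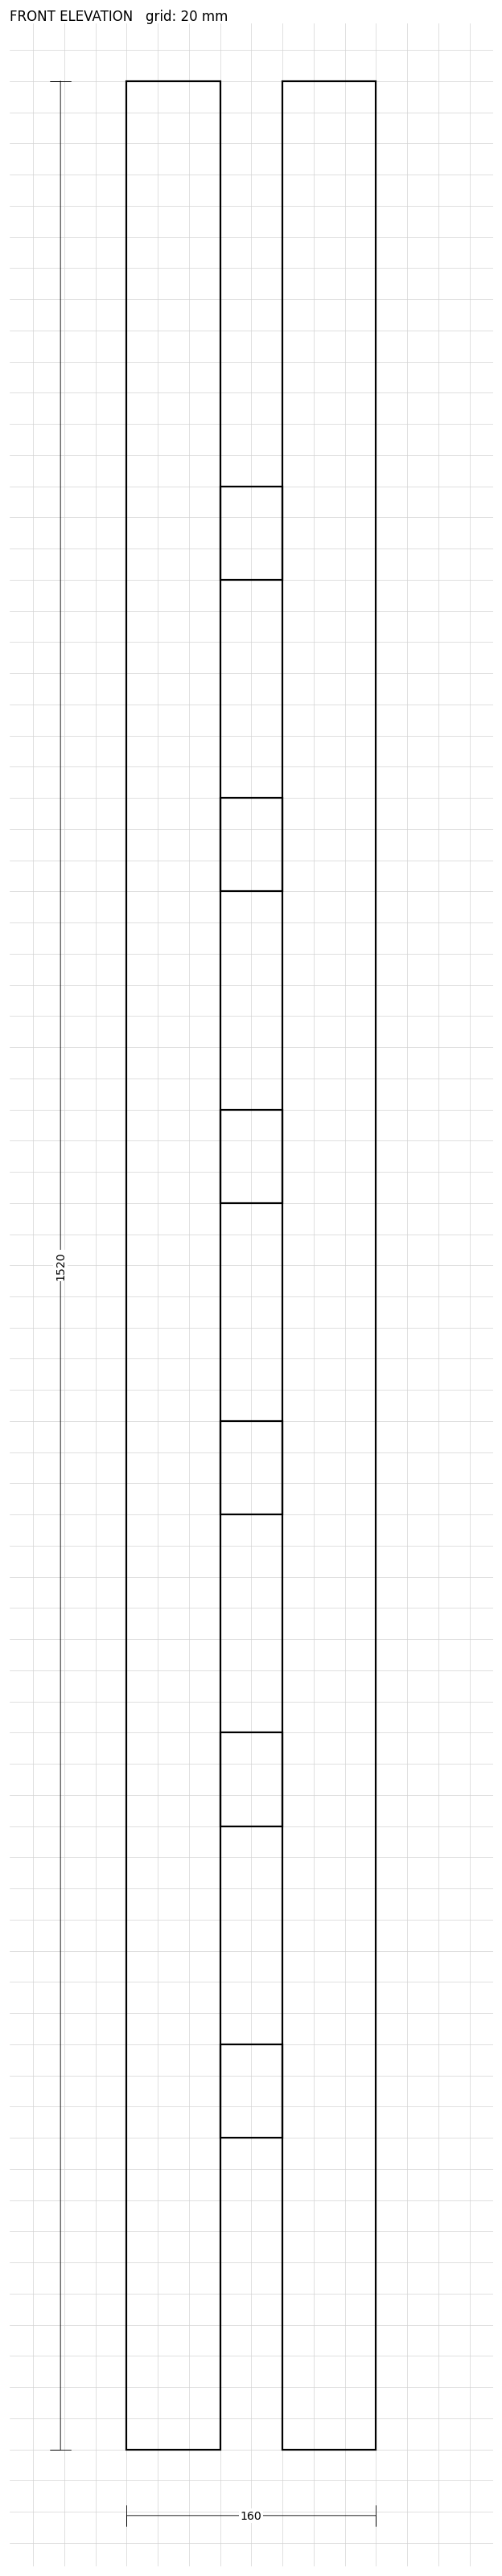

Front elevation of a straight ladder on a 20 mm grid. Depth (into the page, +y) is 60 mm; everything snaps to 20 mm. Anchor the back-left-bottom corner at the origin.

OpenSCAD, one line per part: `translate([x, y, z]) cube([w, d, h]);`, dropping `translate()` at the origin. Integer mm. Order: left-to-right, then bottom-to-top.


cube([60, 60, 1520]);
translate([60, 0, 200]) cube([40, 60, 60]);
translate([60, 0, 400]) cube([40, 60, 60]);
translate([60, 0, 600]) cube([40, 60, 60]);
translate([60, 0, 800]) cube([40, 60, 60]);
translate([60, 0, 1000]) cube([40, 60, 60]);
translate([60, 0, 1200]) cube([40, 60, 60]);
translate([100, 0, 0]) cube([60, 60, 1520]);


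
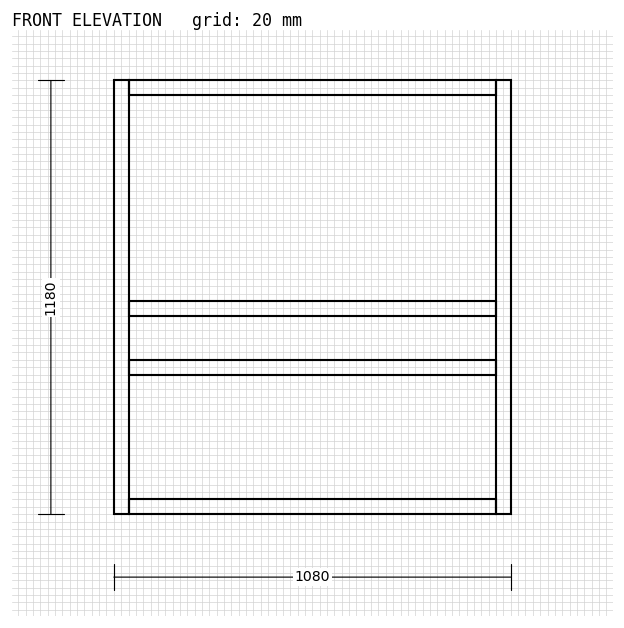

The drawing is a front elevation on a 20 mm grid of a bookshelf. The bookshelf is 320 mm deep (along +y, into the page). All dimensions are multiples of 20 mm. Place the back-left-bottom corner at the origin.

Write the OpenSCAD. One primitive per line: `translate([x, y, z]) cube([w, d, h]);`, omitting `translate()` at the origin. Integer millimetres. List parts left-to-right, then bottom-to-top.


cube([40, 320, 1180]);
translate([40, 0, 0]) cube([1000, 320, 40]);
translate([40, 0, 380]) cube([1000, 320, 40]);
translate([40, 0, 540]) cube([1000, 320, 40]);
translate([40, 0, 1140]) cube([1000, 320, 40]);
translate([1040, 0, 0]) cube([40, 320, 1180]);


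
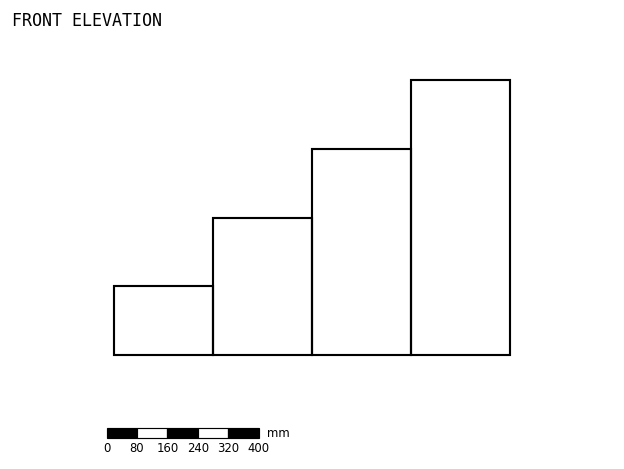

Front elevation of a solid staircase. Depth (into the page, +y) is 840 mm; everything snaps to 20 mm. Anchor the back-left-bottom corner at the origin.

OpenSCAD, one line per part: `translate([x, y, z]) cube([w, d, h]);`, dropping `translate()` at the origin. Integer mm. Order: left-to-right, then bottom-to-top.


cube([260, 840, 180]);
translate([260, 0, 0]) cube([260, 840, 360]);
translate([520, 0, 0]) cube([260, 840, 540]);
translate([780, 0, 0]) cube([260, 840, 720]);


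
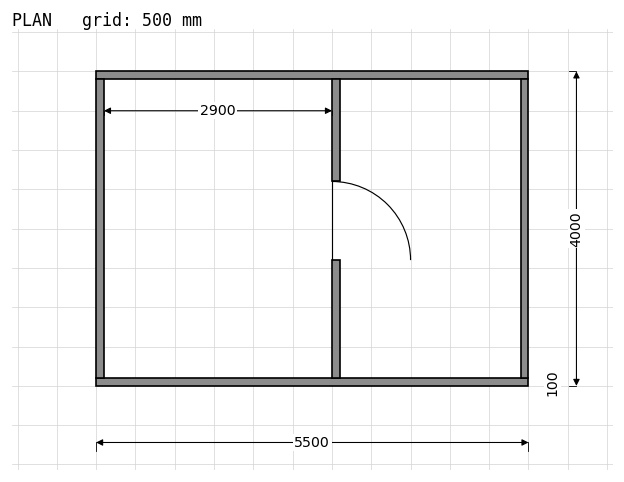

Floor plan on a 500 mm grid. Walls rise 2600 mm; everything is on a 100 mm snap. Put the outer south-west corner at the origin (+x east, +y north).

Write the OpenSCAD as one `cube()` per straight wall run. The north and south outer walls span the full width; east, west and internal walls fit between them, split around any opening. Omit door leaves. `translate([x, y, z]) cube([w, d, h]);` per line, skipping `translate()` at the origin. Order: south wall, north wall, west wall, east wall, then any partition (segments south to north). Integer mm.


cube([5500, 100, 2600]);
translate([0, 3900, 0]) cube([5500, 100, 2600]);
translate([0, 100, 0]) cube([100, 3800, 2600]);
translate([5400, 100, 0]) cube([100, 3800, 2600]);
translate([3000, 100, 0]) cube([100, 1500, 2600]);
translate([3000, 2600, 0]) cube([100, 1300, 2600]);


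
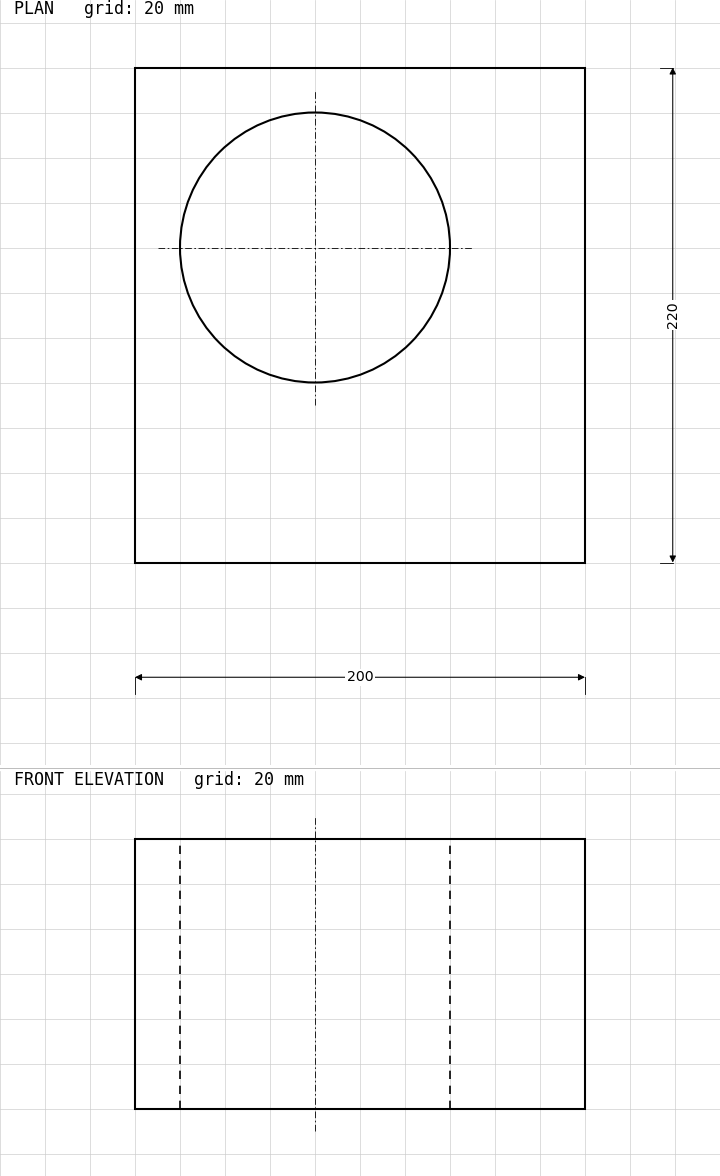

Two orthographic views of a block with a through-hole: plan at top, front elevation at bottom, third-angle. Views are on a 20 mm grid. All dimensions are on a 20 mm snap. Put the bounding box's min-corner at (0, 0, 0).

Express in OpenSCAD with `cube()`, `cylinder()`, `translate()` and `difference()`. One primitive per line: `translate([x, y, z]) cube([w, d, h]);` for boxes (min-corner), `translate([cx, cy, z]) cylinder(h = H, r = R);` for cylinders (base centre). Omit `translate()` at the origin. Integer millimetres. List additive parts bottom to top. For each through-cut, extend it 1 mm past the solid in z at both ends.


difference() {
  cube([200, 220, 120]);
  translate([80, 140, -1]) cylinder(h = 122, r = 60);
}
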